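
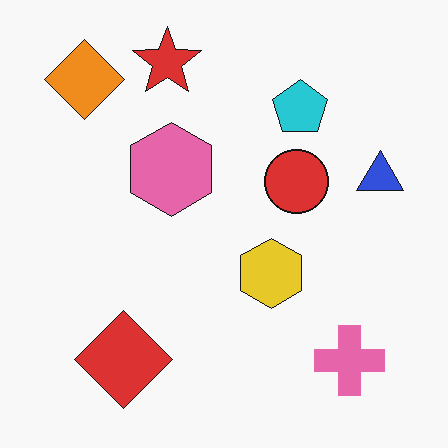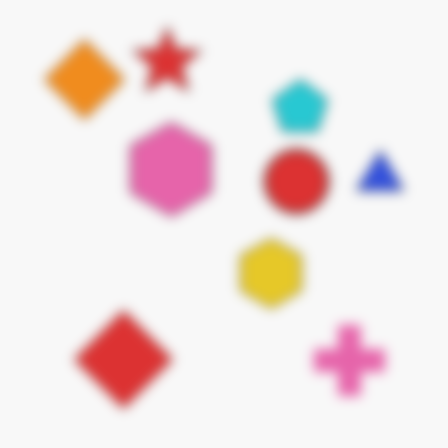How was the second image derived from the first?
Heavily blurred.

Shape edges and outlines are uniformly softened across the whole image.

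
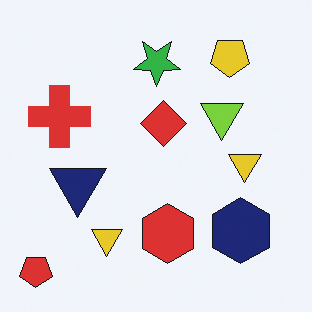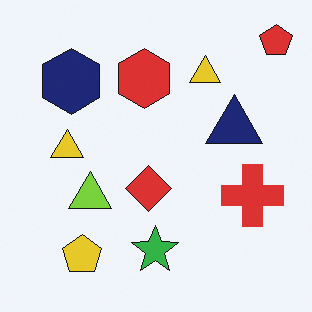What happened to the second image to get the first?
This is the original image rotated 180°.

The red pentagon sits in the top-right of the second image and the bottom-left of the first — consistent with a whole-image 180° rotation.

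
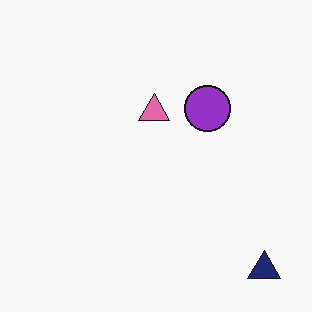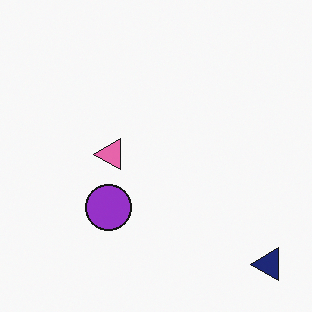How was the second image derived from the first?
The image was transposed (reflected across the top-left ↔ bottom-right diagonal).

Shapes have swapped their row and column positions — what was in the top-right is now in the bottom-left — a diagonal reflection.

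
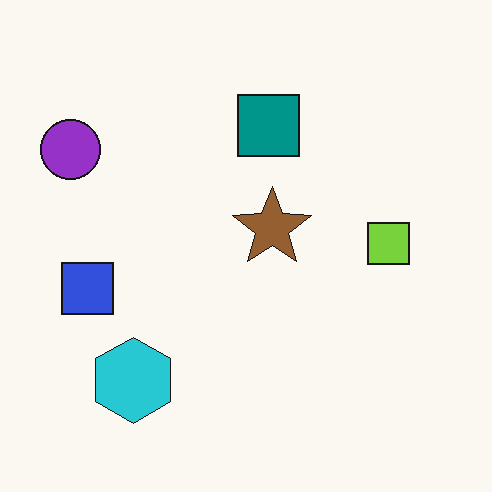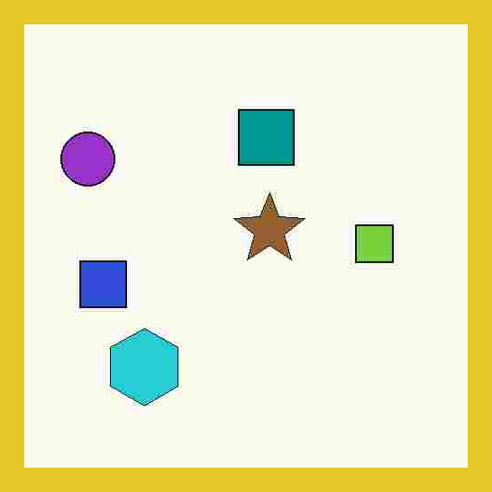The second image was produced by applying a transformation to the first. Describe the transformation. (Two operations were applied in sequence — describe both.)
The second image is the first degraded with heavy JPEG compression, then framed with a yellow border.

Blocky 8×8 compression artifacts appear around shape edges and the flat background shows ringing — characteristic JPEG degradation. A solid yellow frame runs around the edge of the second image, with the content slightly shrunk inside it.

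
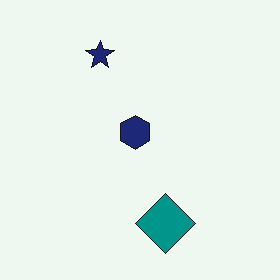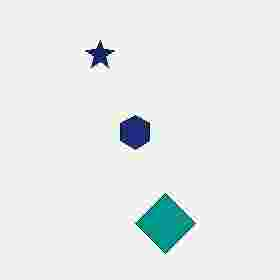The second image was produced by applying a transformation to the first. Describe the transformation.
The second image is the first heavily JPEG-compressed with obvious blocking artifacts.

Blocky 8×8 compression artifacts appear around shape edges and the flat background shows ringing — characteristic JPEG degradation.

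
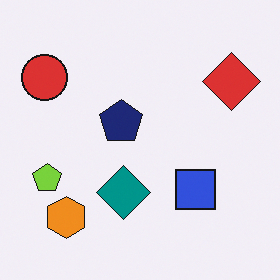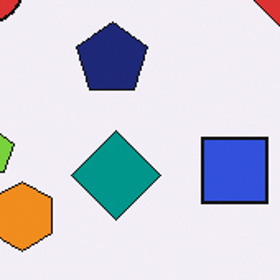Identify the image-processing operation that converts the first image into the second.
It was cropped to a noticeably smaller region and rescaled.

The visible shapes are larger and the field of view is narrower; shapes near the original edges may be partly or wholly outside the frame — a crop-and-rescale.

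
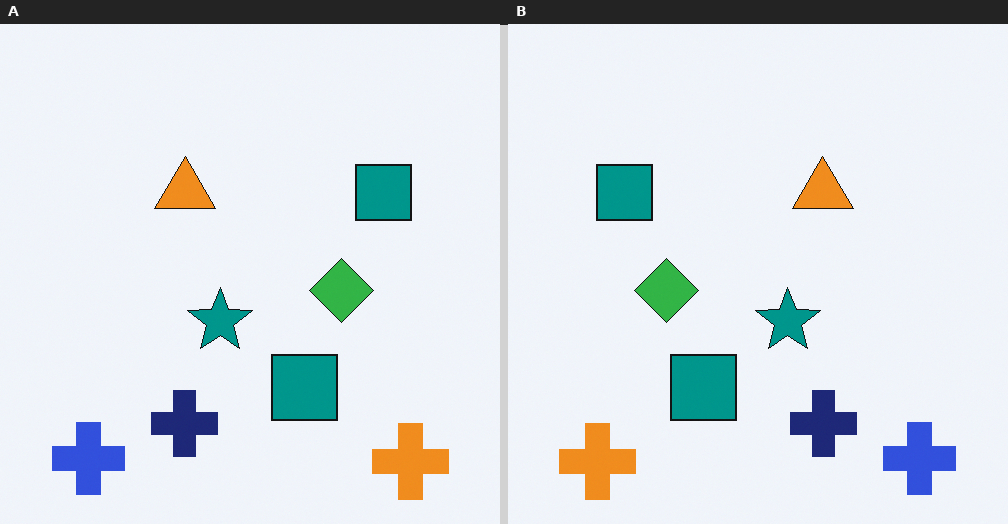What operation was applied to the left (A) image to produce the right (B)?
Flipped horizontally (left ↔ right).

The blue cross is in the bottom-left of the left (A) image and the bottom-right of the right (B) — shapes on opposite sides of the vertical midline have swapped in a mirror flip.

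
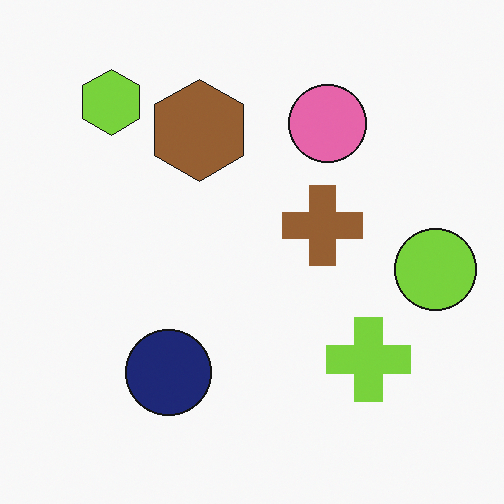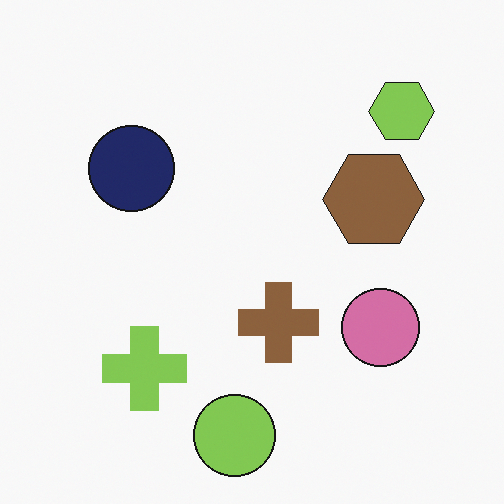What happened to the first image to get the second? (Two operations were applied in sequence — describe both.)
The second image is the first slightly desaturated, then rotated 90° clockwise.

All colors are more muted and greyish — a global saturation change. The lime hexagon sits in the top-left of the first image and the top-right of the second — consistent with a whole-image 90° clockwise rotation.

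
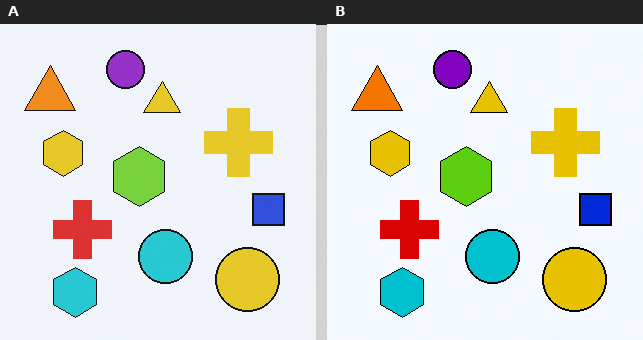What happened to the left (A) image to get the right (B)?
The right (B) image is the left (A) given slightly increased contrast.

Tones are pushed away from mid-grey across the whole image — a global contrast change.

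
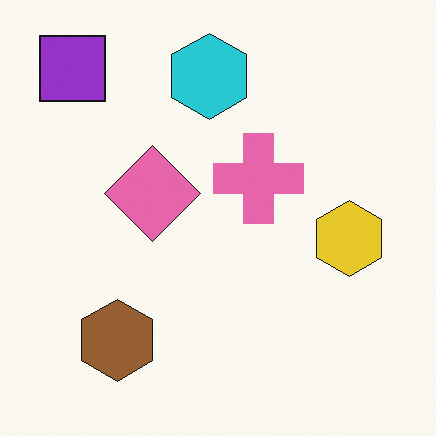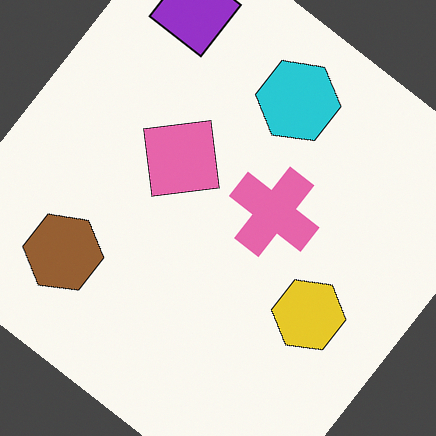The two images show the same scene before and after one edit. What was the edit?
The second image is the first rotated clockwise by a large amount — several tens of degrees.

Every shape is tilted by the same angle and the image corners show triangular fill wedges — a whole-image rotation by a non-right angle.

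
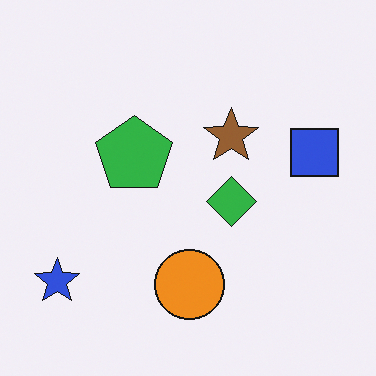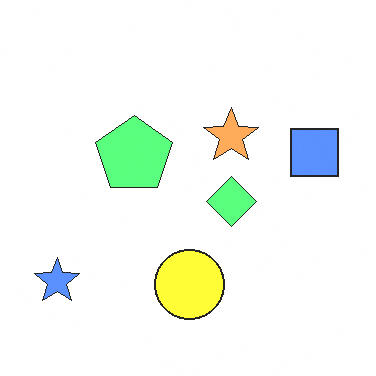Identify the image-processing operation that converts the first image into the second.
This is the original image noticeably brightened.

Every pixel — background and shapes alike — is uniformly brightened.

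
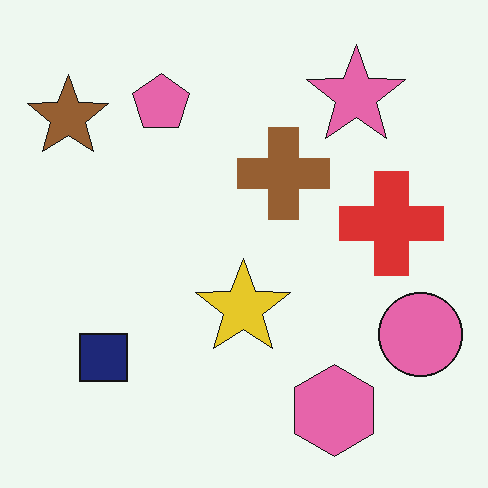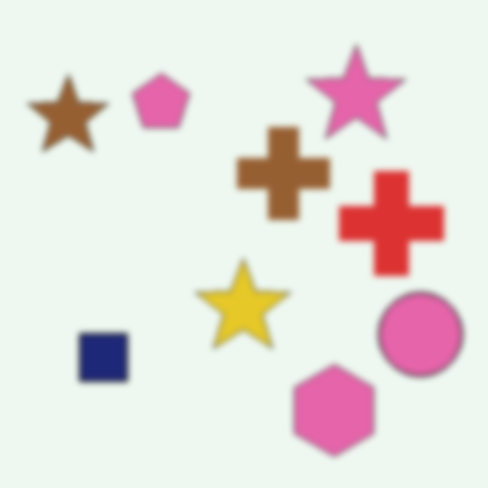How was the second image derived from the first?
Moderately blurred.

Shape edges and outlines are uniformly softened across the whole image.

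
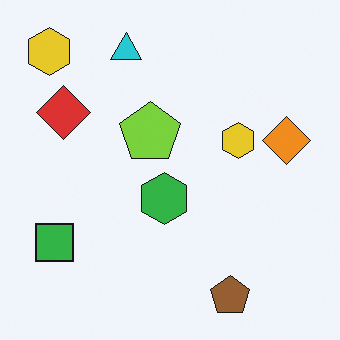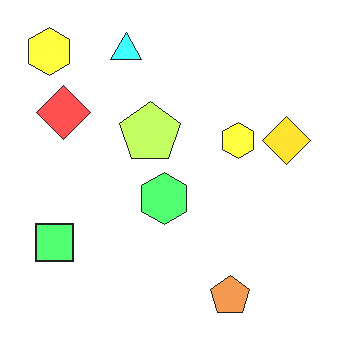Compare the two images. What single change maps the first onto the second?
Noticeably brightened.

Every pixel — background and shapes alike — is uniformly brightened.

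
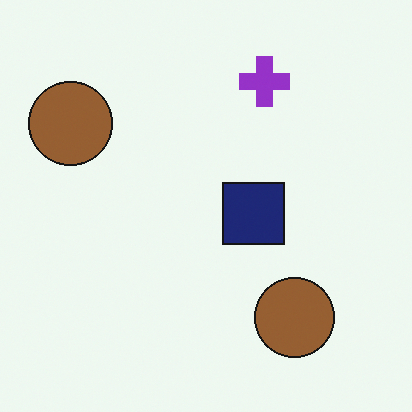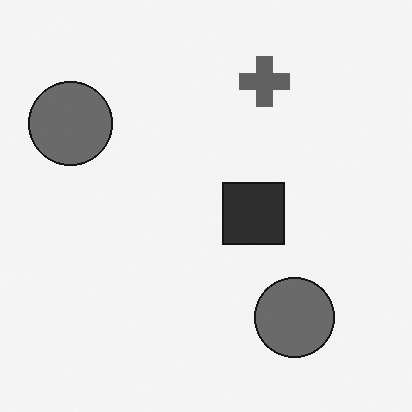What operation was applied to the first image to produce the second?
It was converted to grayscale.

All color is removed — every shape is now a shade of grey.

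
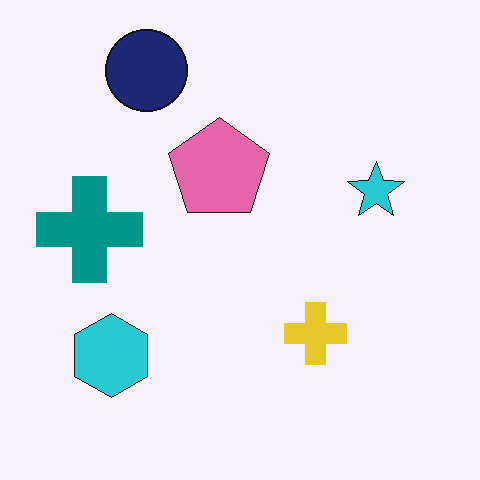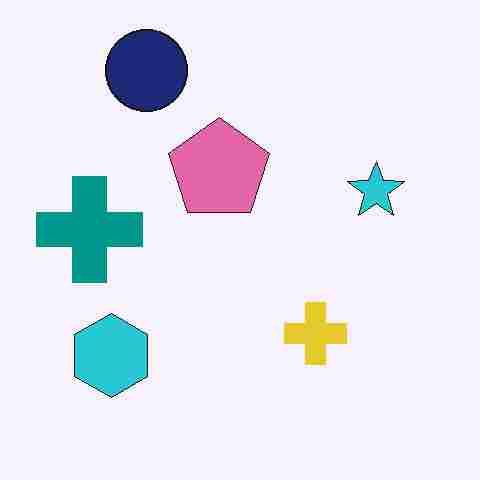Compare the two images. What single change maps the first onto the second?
Heavily JPEG-compressed with obvious blocking artifacts.

Blocky 8×8 compression artifacts appear around shape edges and the flat background shows ringing — characteristic JPEG degradation.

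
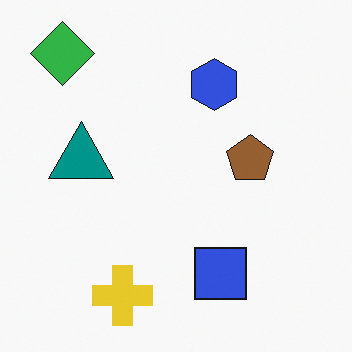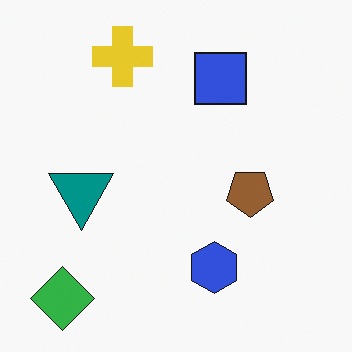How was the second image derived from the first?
The transformation is: flipped vertically (top ↔ bottom).

The green diamond is in the top-left of the first image and the bottom-left of the second — shapes on opposite sides of the horizontal midline have swapped in a mirror flip.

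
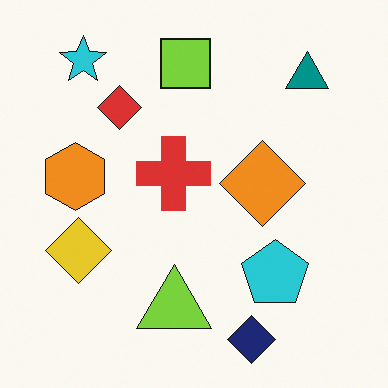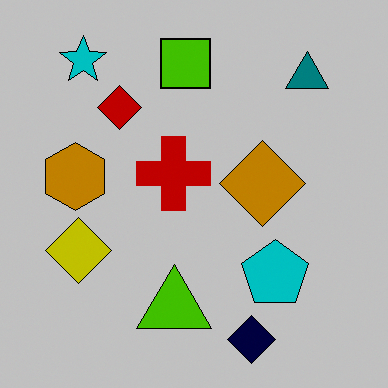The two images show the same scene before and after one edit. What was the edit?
Heavily posterized to just a handful of flat colors.

Each flat color has snapped to a coarser quantized level — most visibly, the near-white background has dropped to a flat grey.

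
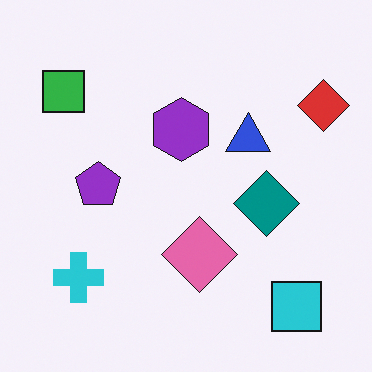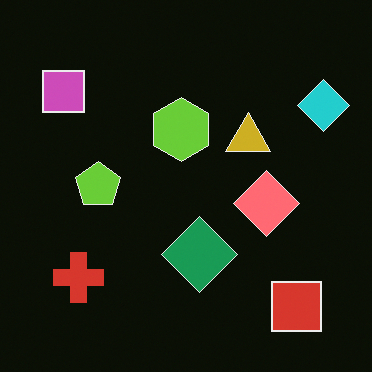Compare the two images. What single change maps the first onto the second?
The image was color-inverted (negative).

The light background has become dark and every shape's color is its complement — a photographic negative.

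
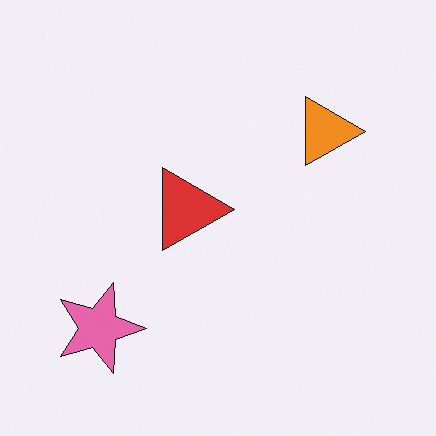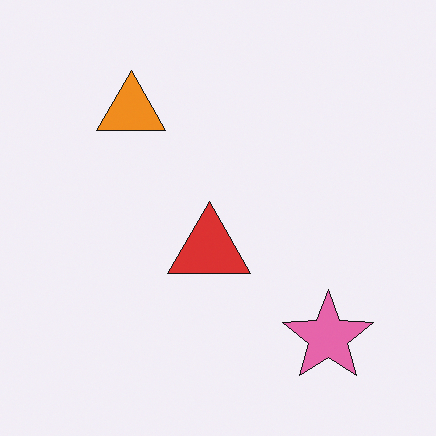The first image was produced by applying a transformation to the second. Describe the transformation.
This is the original image rotated 90° clockwise.

The pink star sits in the bottom-right of the second image and the bottom-left of the first — consistent with a whole-image 90° clockwise rotation.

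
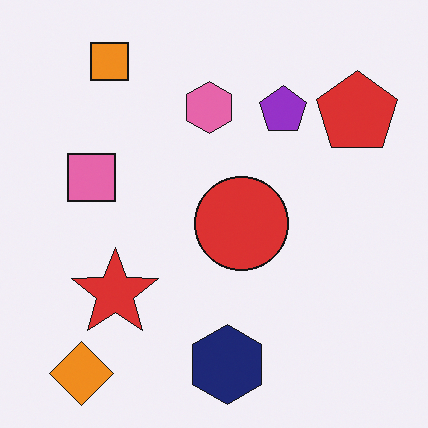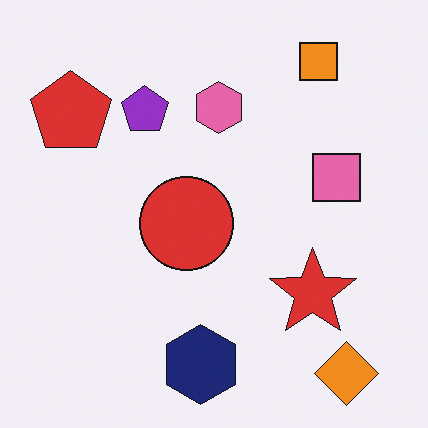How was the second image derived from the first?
The transformation is: flipped horizontally (left ↔ right).

The red pentagon is in the top-right of the first image and the top-left of the second — shapes on opposite sides of the vertical midline have swapped in a mirror flip.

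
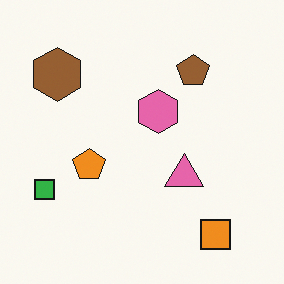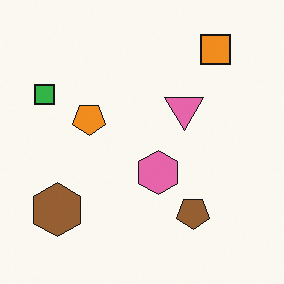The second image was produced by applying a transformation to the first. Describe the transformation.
The transformation is: flipped vertically (top ↔ bottom).

The orange square is in the bottom-right of the first image and the top-right of the second — shapes on opposite sides of the horizontal midline have swapped in a mirror flip.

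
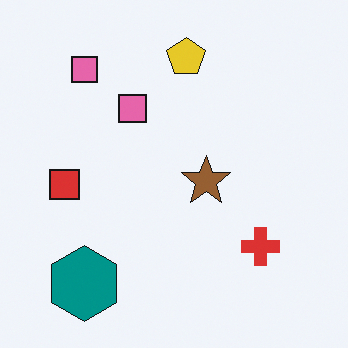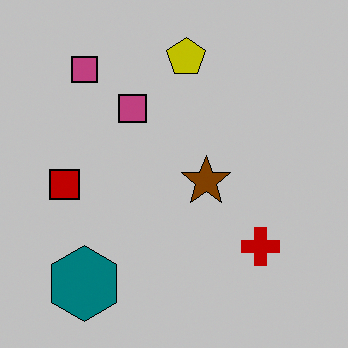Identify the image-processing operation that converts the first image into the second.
This is the original image heavily posterized to just a handful of flat colors.

Each flat color has snapped to a coarser quantized level — most visibly, the near-white background has dropped to a flat grey.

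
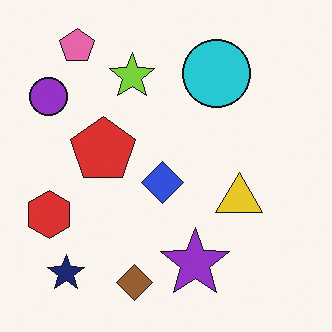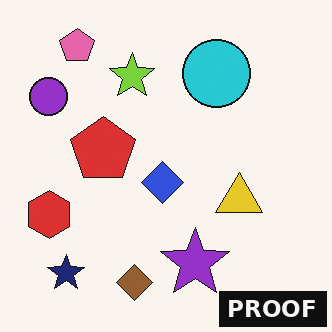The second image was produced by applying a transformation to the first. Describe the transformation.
The transformation is: watermarked with the text "PROOF" in the lower-right corner.

A dark label reading "PROOF" appears in the lower-right corner.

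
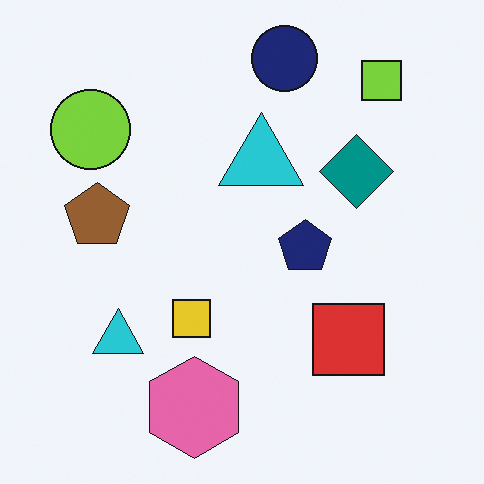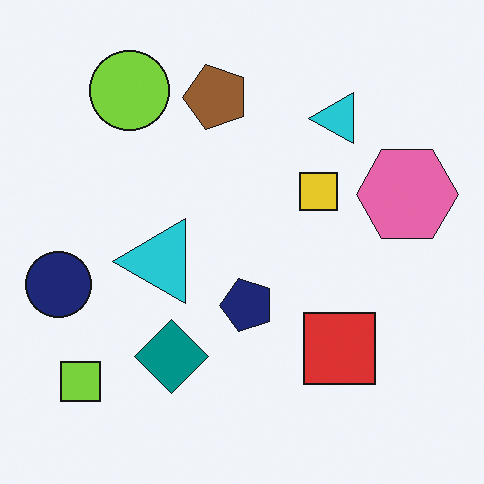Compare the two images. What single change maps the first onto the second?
Transposed (reflected across the top-left ↔ bottom-right diagonal).

Shapes have swapped their row and column positions — what was in the top-right is now in the bottom-left — a diagonal reflection.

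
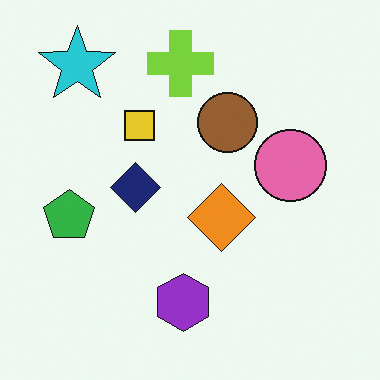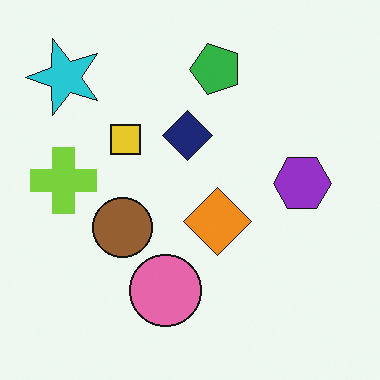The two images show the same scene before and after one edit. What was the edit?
Transposed (reflected across the top-left ↔ bottom-right diagonal).

Shapes have swapped their row and column positions — what was in the top-right is now in the bottom-left — a diagonal reflection.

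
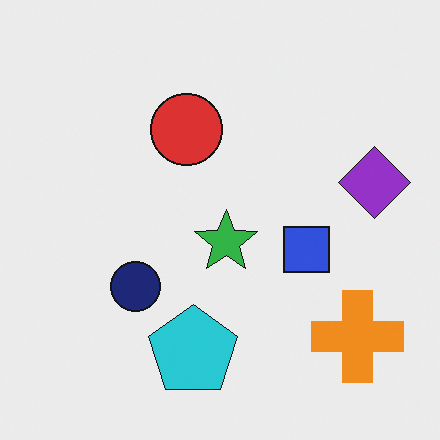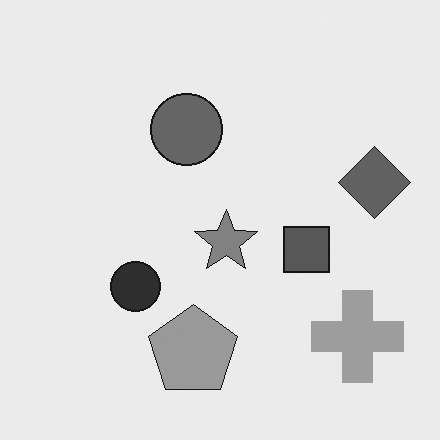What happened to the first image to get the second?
The second image is the first converted to grayscale.

All color is removed — every shape is now a shade of grey.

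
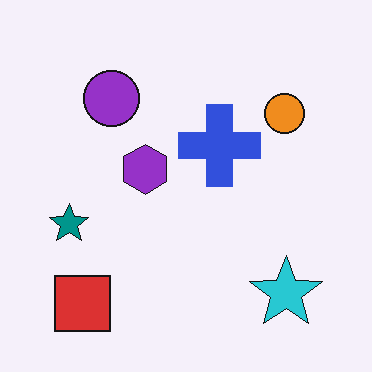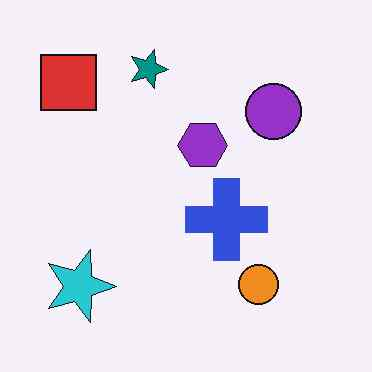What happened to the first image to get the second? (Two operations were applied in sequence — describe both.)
Rotated 90° clockwise, then given moderate JPEG compression.

The red square sits in the bottom-left of the first image and the top-left of the second — consistent with a whole-image 90° clockwise rotation. Blocky 8×8 compression artifacts appear around shape edges and the flat background shows ringing — characteristic JPEG degradation.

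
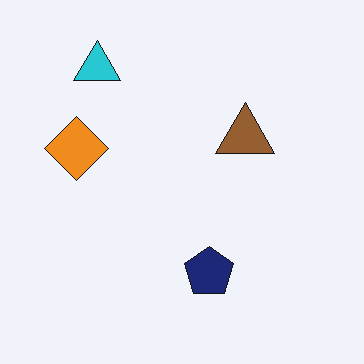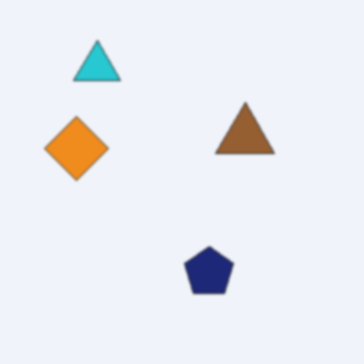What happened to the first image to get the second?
It was lightly blurred.

Shape edges and outlines are uniformly softened across the whole image.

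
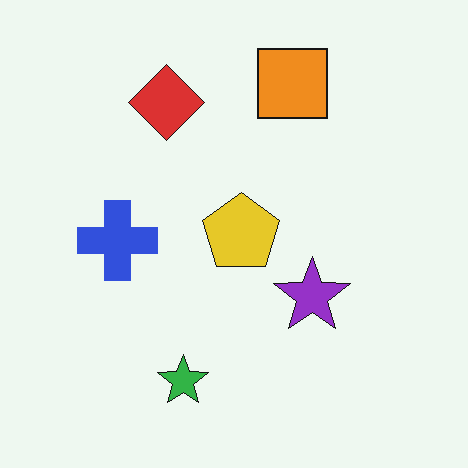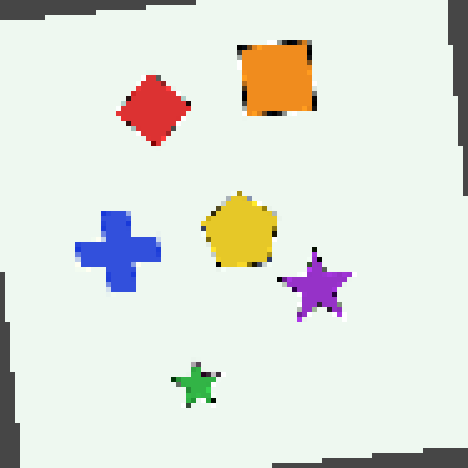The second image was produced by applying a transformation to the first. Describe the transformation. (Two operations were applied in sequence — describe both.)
The second image is the first rotated counter-clockwise by a slight angle, then lightly pixelated (a mild mosaic effect).

Every shape is tilted by the same angle and the image corners show triangular fill wedges — a whole-image rotation by a non-right angle. Shapes are reduced to large square blocks; fine edges and outlines are lost — a downscale-then-upscale (mosaic) effect.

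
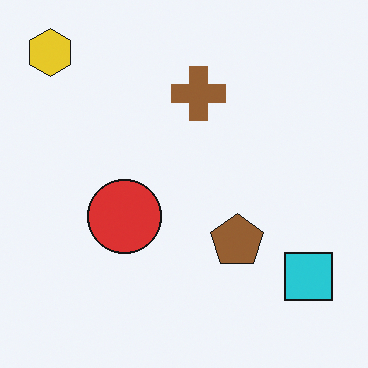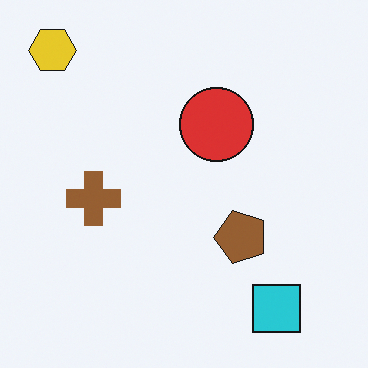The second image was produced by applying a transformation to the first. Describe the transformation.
Transposed (reflected across the top-left ↔ bottom-right diagonal).

Shapes have swapped their row and column positions — what was in the top-right is now in the bottom-left — a diagonal reflection.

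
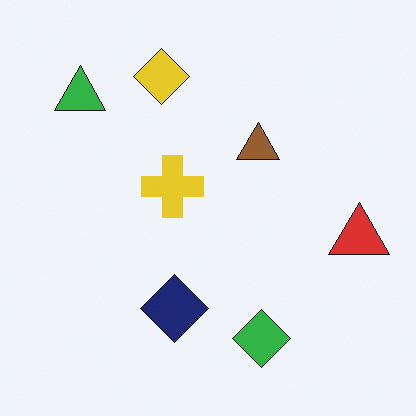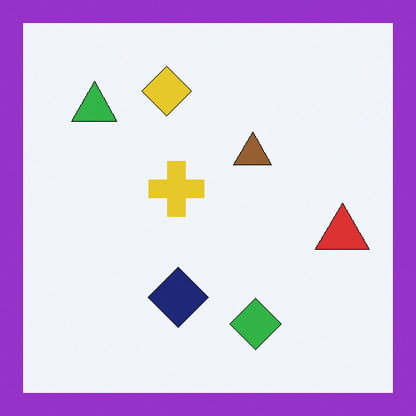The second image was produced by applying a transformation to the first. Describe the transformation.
The second image is the first framed with a purple border.

A solid purple frame runs around the edge of the second image, with the content slightly shrunk inside it.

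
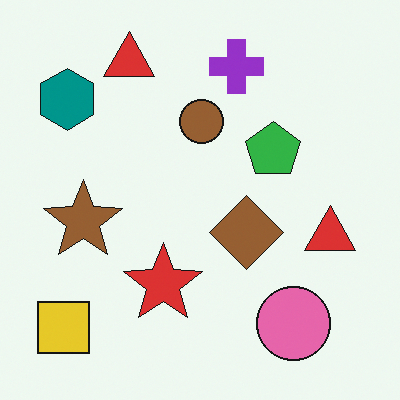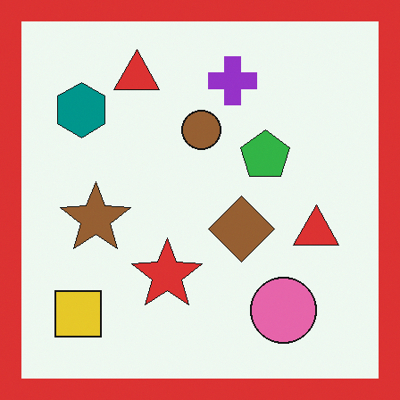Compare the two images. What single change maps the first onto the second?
The transformation is: framed with a red border.

A solid red frame runs around the edge of the second image, with the content slightly shrunk inside it.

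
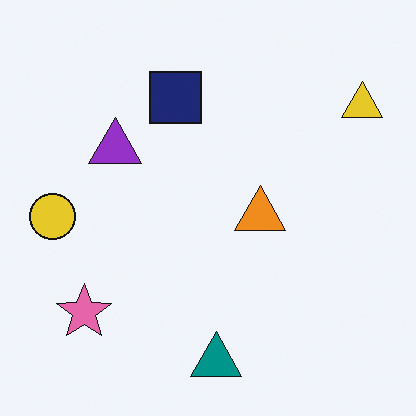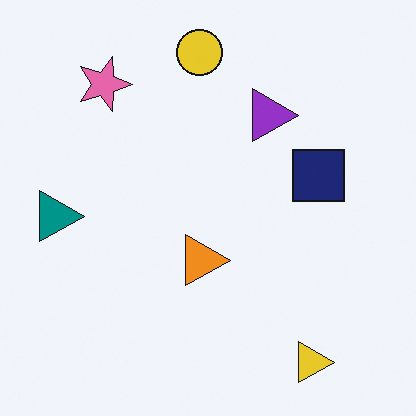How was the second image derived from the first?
It was rotated 90° clockwise.

The yellow triangle sits in the top-right of the first image and the bottom-right of the second — consistent with a whole-image 90° clockwise rotation.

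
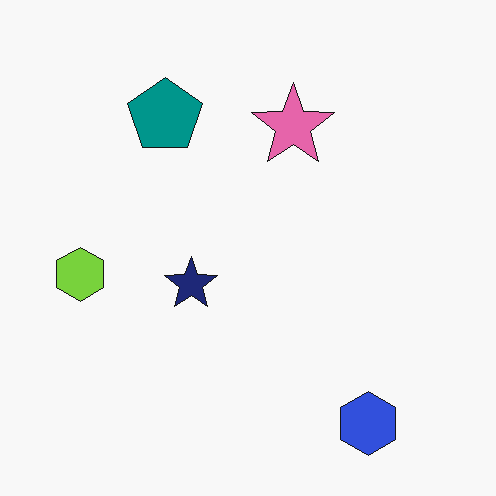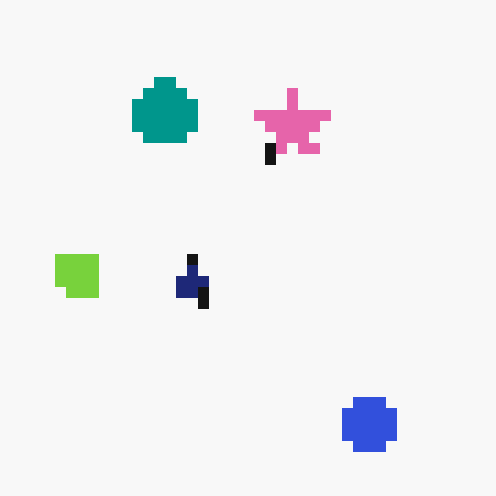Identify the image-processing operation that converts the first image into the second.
It was coarsely pixelated.

Shapes are reduced to large square blocks; fine edges and outlines are lost — a downscale-then-upscale (mosaic) effect.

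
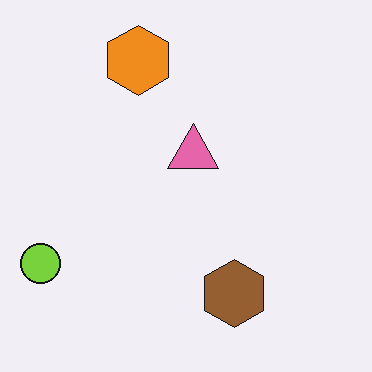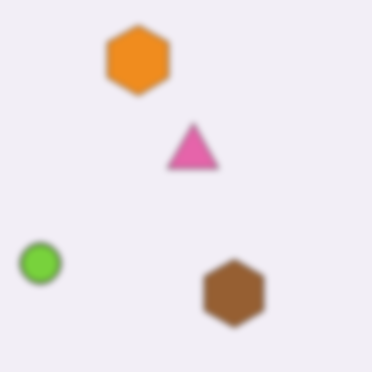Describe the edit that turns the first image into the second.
The image was moderately blurred.

Shape edges and outlines are uniformly softened across the whole image.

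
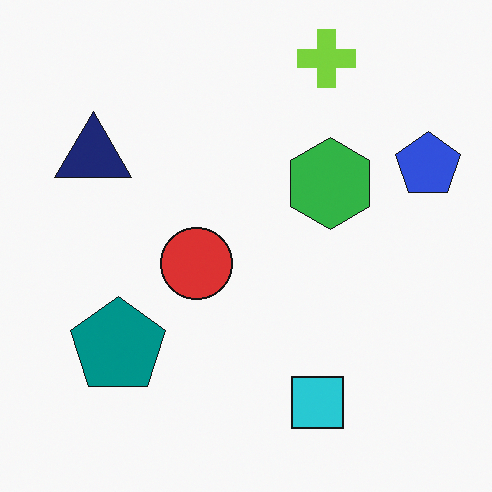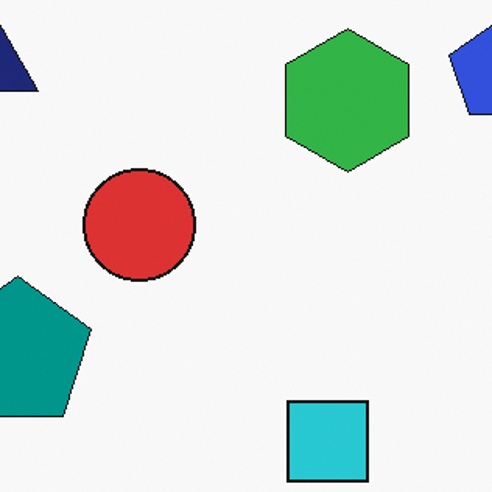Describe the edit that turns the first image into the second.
It was cropped to a modestly smaller region and rescaled.

The visible shapes are larger and the field of view is narrower; shapes near the original edges may be partly or wholly outside the frame — a crop-and-rescale.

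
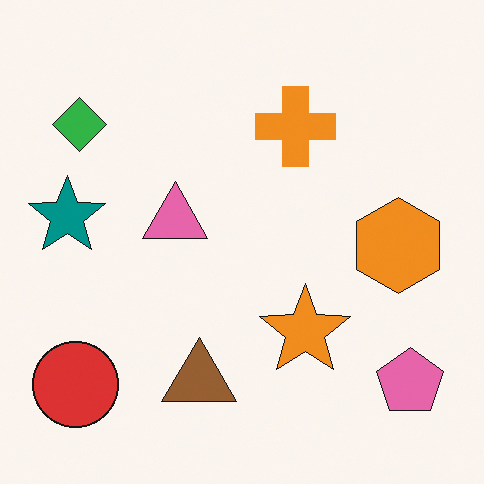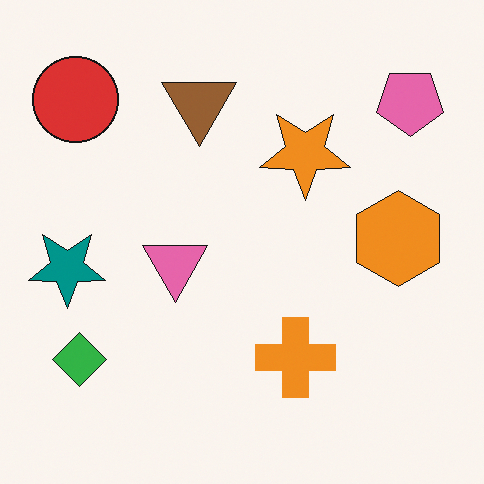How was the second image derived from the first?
It was flipped vertically (top ↔ bottom).

The red circle is in the bottom-left of the first image and the top-left of the second — shapes on opposite sides of the horizontal midline have swapped in a mirror flip.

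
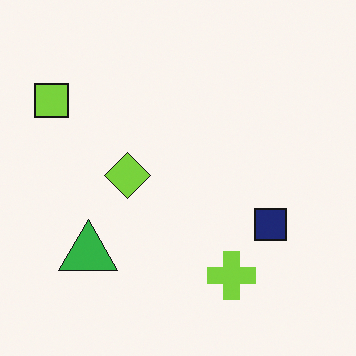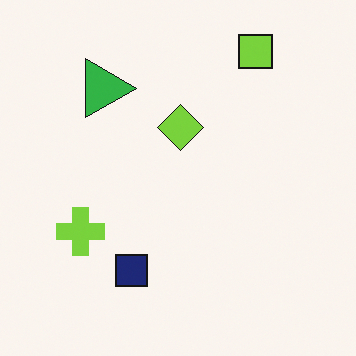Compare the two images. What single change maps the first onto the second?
It was rotated 90° clockwise.

The lime square sits in the top-left of the first image and the top-right of the second — consistent with a whole-image 90° clockwise rotation.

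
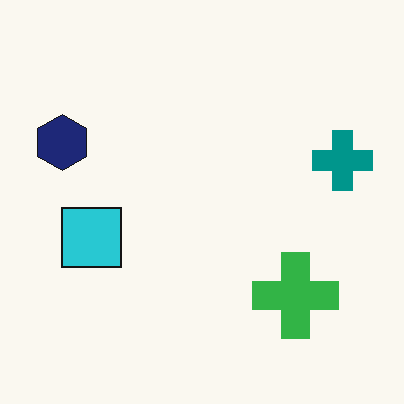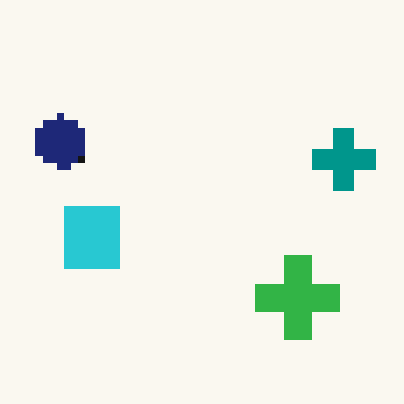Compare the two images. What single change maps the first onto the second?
Pixelated into visible square blocks.

Shapes are reduced to large square blocks; fine edges and outlines are lost — a downscale-then-upscale (mosaic) effect.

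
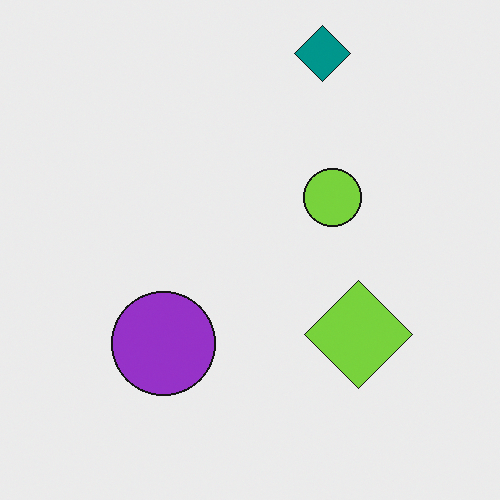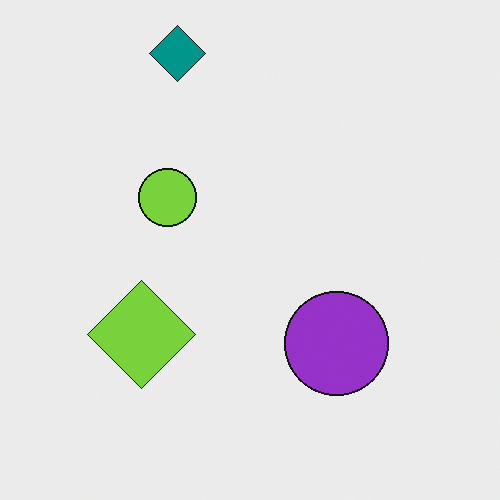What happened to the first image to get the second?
The transformation is: flipped horizontally (left ↔ right).

The lime diamond is in the bottom-right of the first image and the bottom-left of the second — shapes on opposite sides of the vertical midline have swapped in a mirror flip.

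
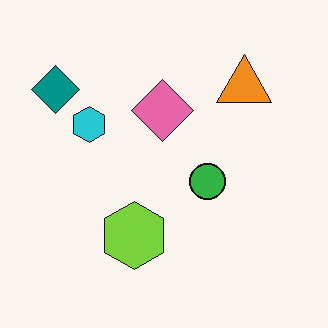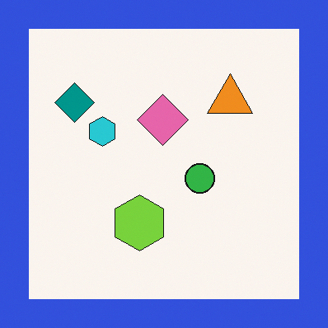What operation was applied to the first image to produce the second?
The second image is the first framed with a blue border.

A solid blue frame runs around the edge of the second image, with the content slightly shrunk inside it.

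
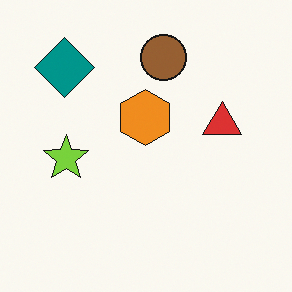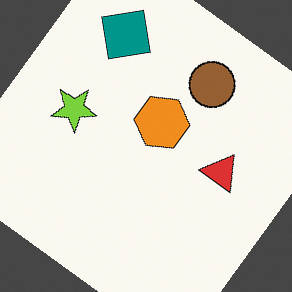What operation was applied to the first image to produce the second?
It was rotated clockwise by a large amount — several tens of degrees.

Every shape is tilted by the same angle and the image corners show triangular fill wedges — a whole-image rotation by a non-right angle.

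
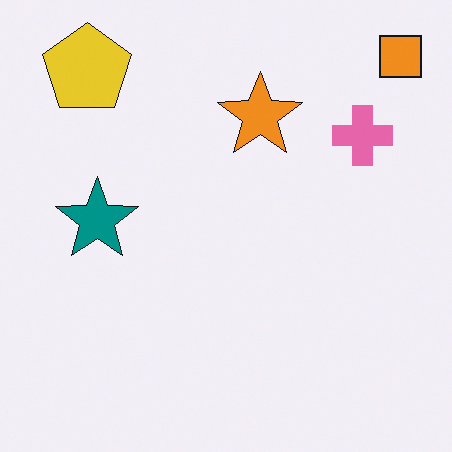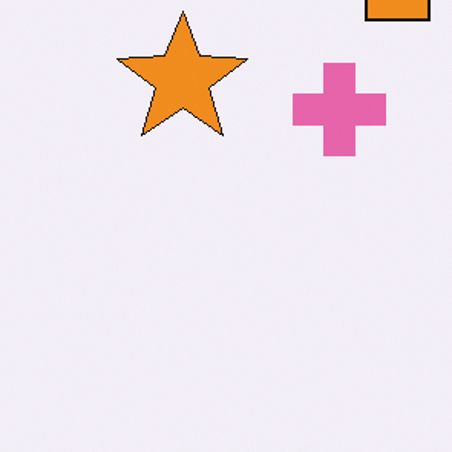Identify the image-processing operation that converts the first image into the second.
The second image is the first cropped slightly and scaled back up.

The visible shapes are larger and the field of view is narrower; shapes near the original edges may be partly or wholly outside the frame — a crop-and-rescale.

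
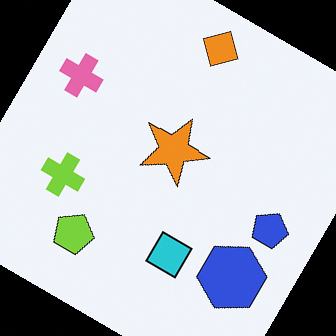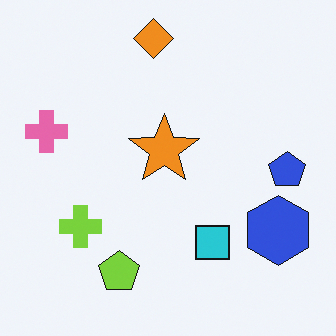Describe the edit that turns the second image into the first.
It was rotated clockwise by a large amount — several tens of degrees.

Every shape is tilted by the same angle and the image corners show triangular fill wedges — a whole-image rotation by a non-right angle.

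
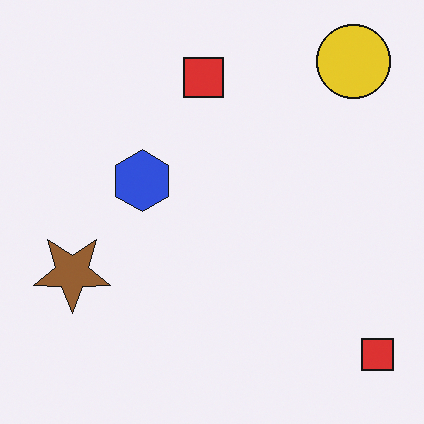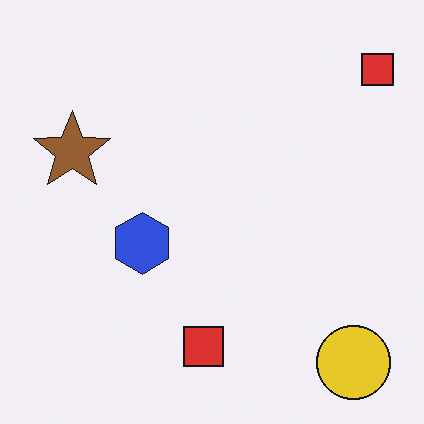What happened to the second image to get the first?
It was flipped vertically (top ↔ bottom).

The yellow circle is in the bottom-right of the second image and the top-right of the first — shapes on opposite sides of the horizontal midline have swapped in a mirror flip.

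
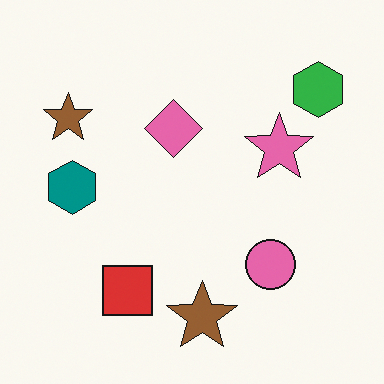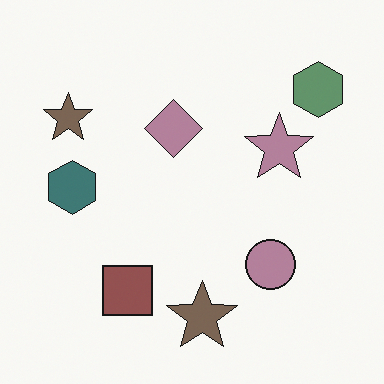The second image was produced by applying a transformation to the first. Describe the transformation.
The transformation is: made much more muted (saturation change).

All colors are more muted and greyish — a global saturation change.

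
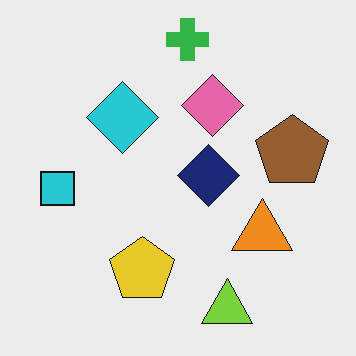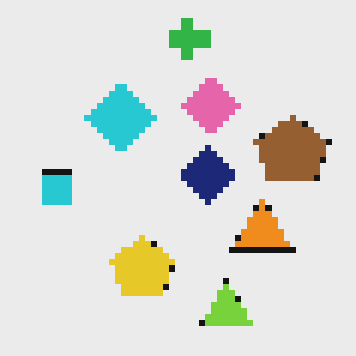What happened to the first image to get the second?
The second image is the first moderately pixelated.

Shapes are reduced to large square blocks; fine edges and outlines are lost — a downscale-then-upscale (mosaic) effect.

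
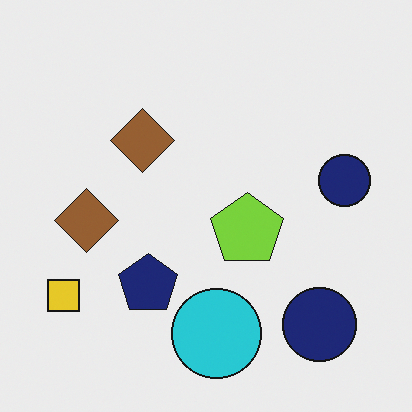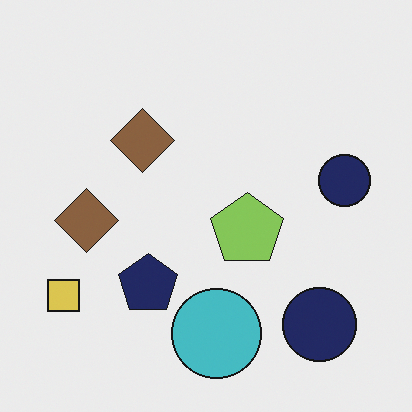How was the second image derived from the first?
The transformation is: slightly desaturated.

All colors are more muted and greyish — a global saturation change.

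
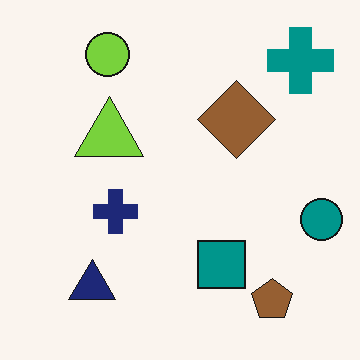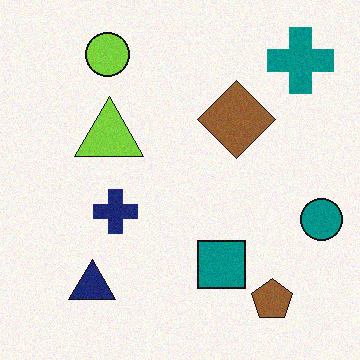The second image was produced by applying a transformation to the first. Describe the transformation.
Degraded with light additive noise.

Random speckle covers the whole image, including the flat background.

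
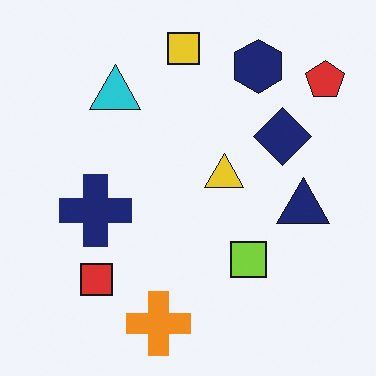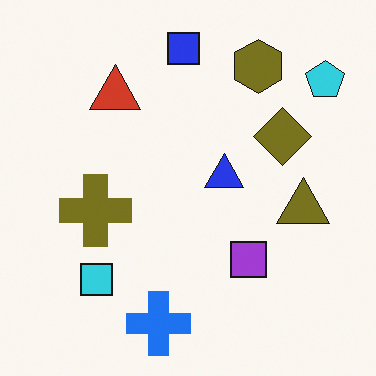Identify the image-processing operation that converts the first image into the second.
Hue-shifted by a large amount.

Every shape's color has rotated by the same amount around the hue wheel — a uniform hue shift.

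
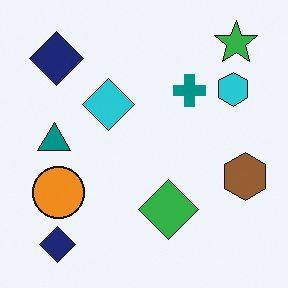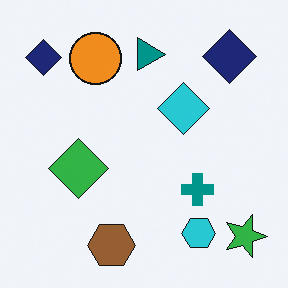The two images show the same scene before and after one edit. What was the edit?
It was rotated 90° clockwise.

The green star sits in the top-right of the first image and the bottom-right of the second — consistent with a whole-image 90° clockwise rotation.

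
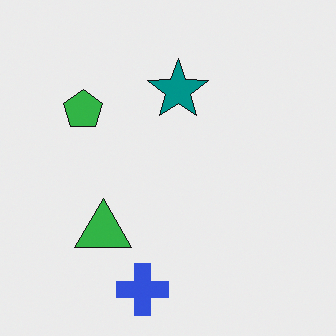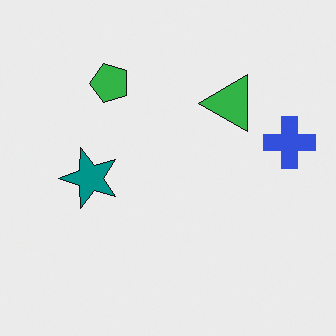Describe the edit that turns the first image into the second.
The second image is the first transposed (reflected across the top-left ↔ bottom-right diagonal).

Shapes have swapped their row and column positions — what was in the top-right is now in the bottom-left — a diagonal reflection.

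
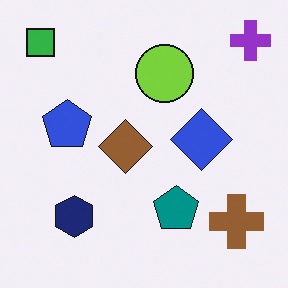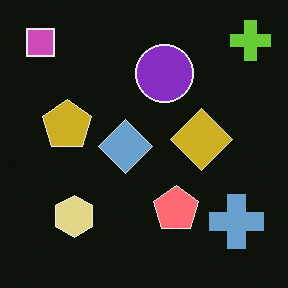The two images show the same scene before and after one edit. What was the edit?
The second image is the first color-inverted (negative).

The light background has become dark and every shape's color is its complement — a photographic negative.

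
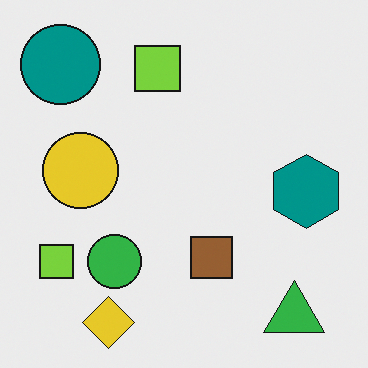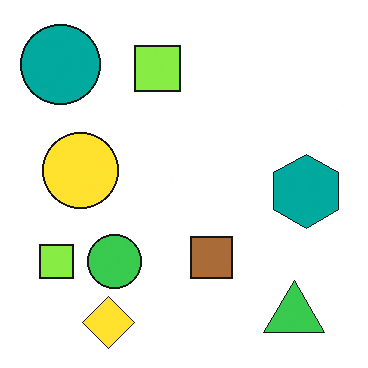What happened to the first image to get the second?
Brightened a little.

Every pixel — background and shapes alike — is uniformly brightened.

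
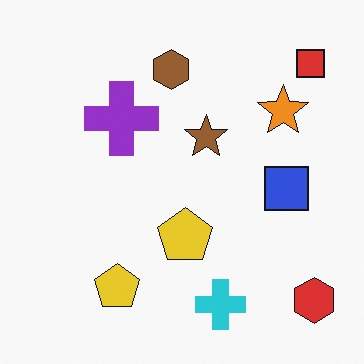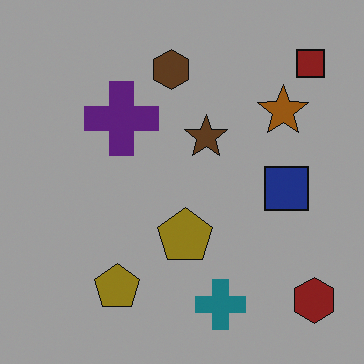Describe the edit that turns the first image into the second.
Darkened a lot.

Every pixel — background and shapes alike — is uniformly darkened.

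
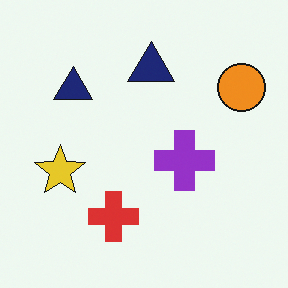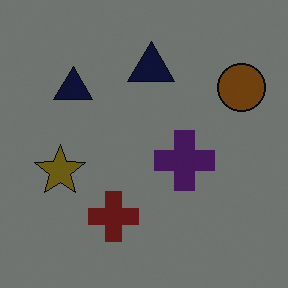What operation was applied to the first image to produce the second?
The second image is the first substantially darkened.

Every pixel — background and shapes alike — is uniformly darkened.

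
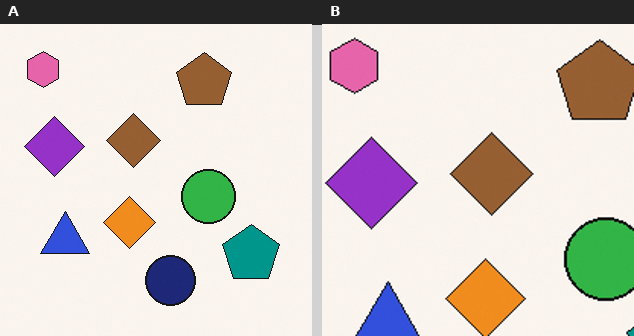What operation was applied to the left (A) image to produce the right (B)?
It was cropped slightly and scaled back up.

The visible shapes are larger and the field of view is narrower; shapes near the original edges may be partly or wholly outside the frame — a crop-and-rescale.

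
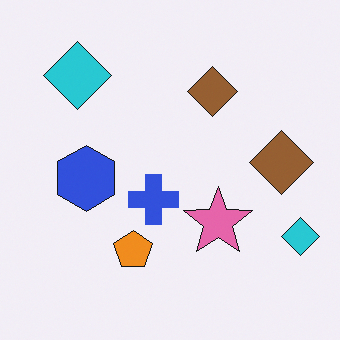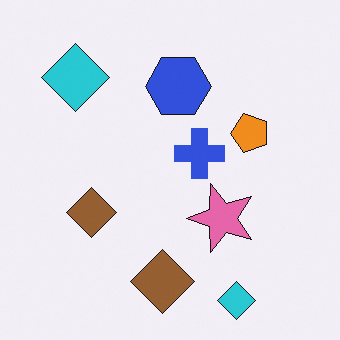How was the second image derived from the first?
The transformation is: transposed (reflected across the top-left ↔ bottom-right diagonal).

Shapes have swapped their row and column positions — what was in the top-right is now in the bottom-left — a diagonal reflection.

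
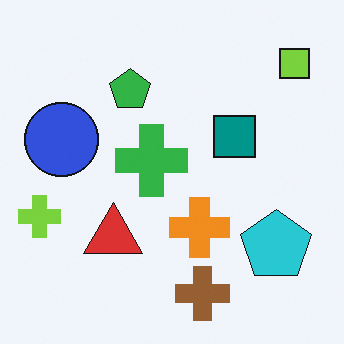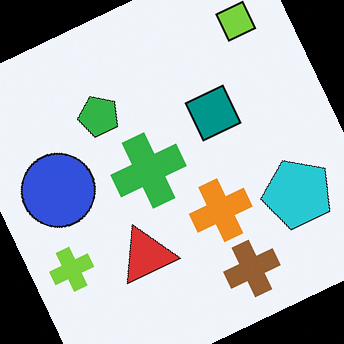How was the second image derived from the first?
The transformation is: rotated counter-clockwise by a clearly visible amount.

Every shape is tilted by the same angle and the image corners show triangular fill wedges — a whole-image rotation by a non-right angle.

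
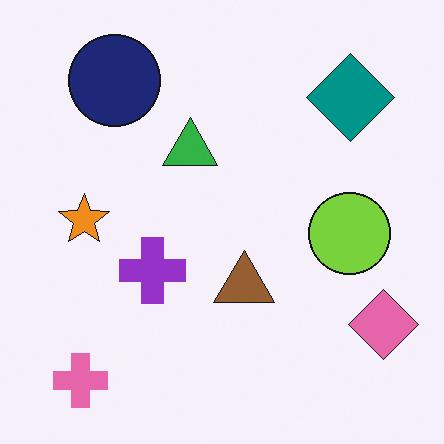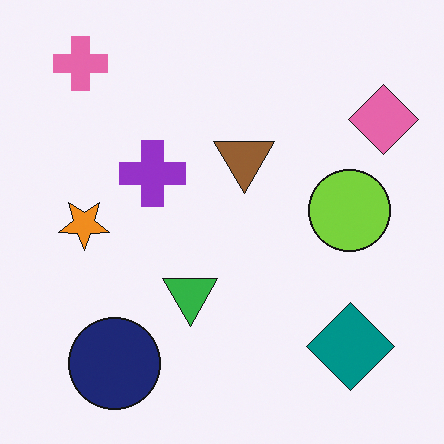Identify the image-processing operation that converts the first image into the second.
The second image is the first flipped vertically (top ↔ bottom).

The pink cross is in the bottom-left of the first image and the top-left of the second — shapes on opposite sides of the horizontal midline have swapped in a mirror flip.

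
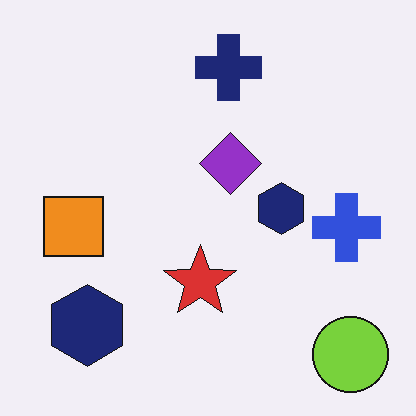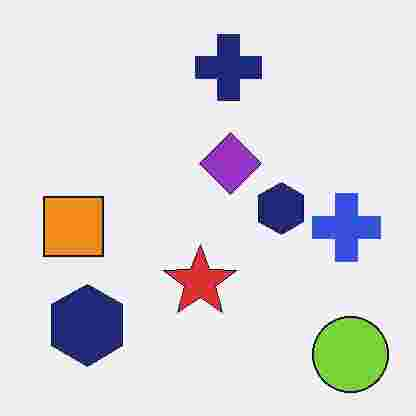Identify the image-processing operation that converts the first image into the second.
The transformation is: degraded with heavy JPEG compression.

Blocky 8×8 compression artifacts appear around shape edges and the flat background shows ringing — characteristic JPEG degradation.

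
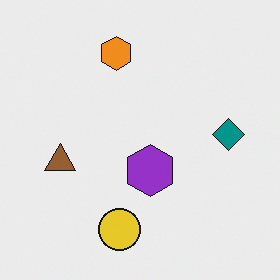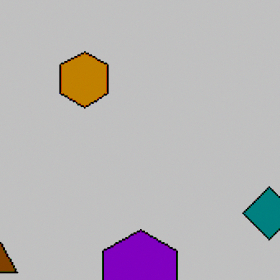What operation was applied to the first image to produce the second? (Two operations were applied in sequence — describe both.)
Cropped tightly and scaled back up, then aggressively posterized.

The visible shapes are larger and the field of view is narrower; shapes near the original edges may be partly or wholly outside the frame — a crop-and-rescale. Each flat color has snapped to a coarser quantized level — most visibly, the near-white background has dropped to a flat grey.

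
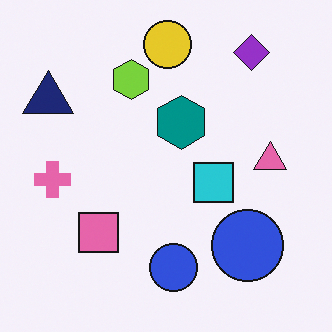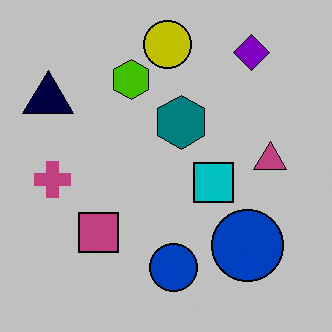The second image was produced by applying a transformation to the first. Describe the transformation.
The transformation is: heavily posterized to just a handful of flat colors.

Each flat color has snapped to a coarser quantized level — most visibly, the near-white background has dropped to a flat grey.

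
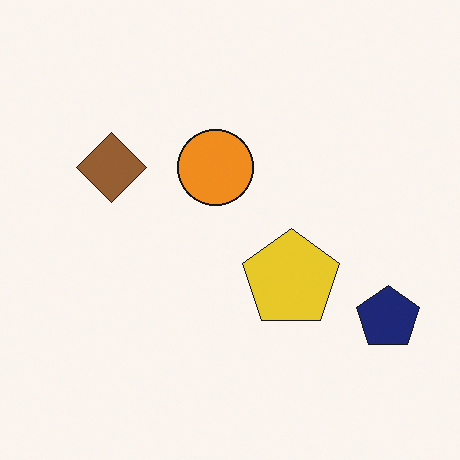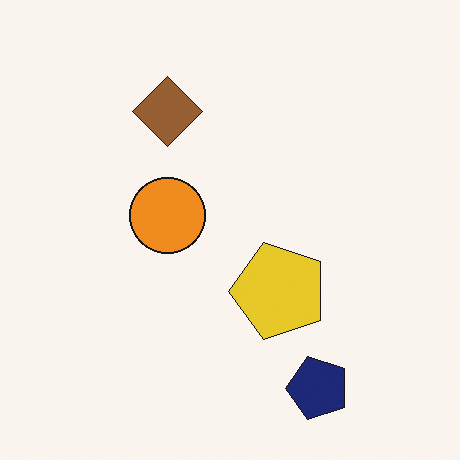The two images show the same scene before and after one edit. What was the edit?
Transposed (reflected across the top-left ↔ bottom-right diagonal).

Shapes have swapped their row and column positions — what was in the top-right is now in the bottom-left — a diagonal reflection.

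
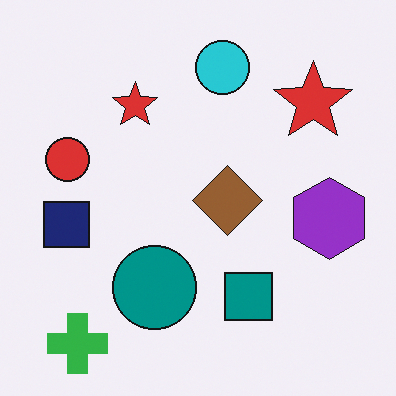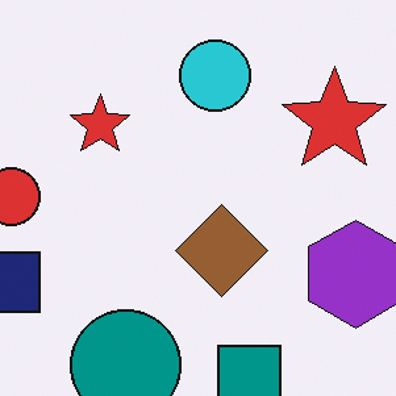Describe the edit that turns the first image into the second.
This is the original image cropped slightly and scaled back up.

The visible shapes are larger and the field of view is narrower; shapes near the original edges may be partly or wholly outside the frame — a crop-and-rescale.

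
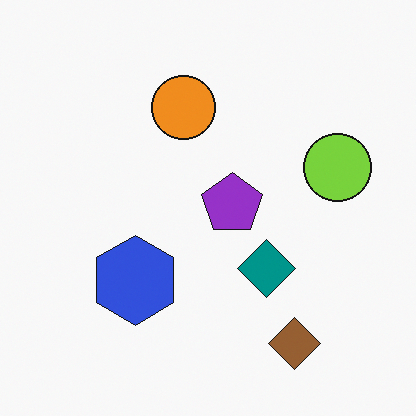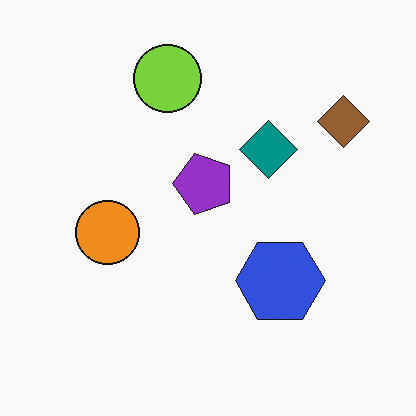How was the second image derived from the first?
It was rotated 90° counter-clockwise.

The brown diamond sits in the bottom-right of the first image and the top-right of the second — consistent with a whole-image 90° counter-clockwise rotation.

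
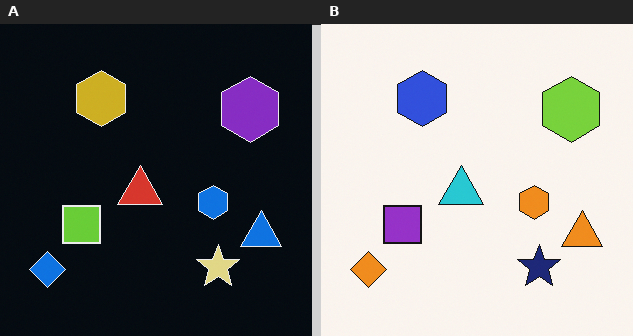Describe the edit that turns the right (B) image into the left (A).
This is the original image color-inverted (negative).

The light background has become dark and every shape's color is its complement — a photographic negative.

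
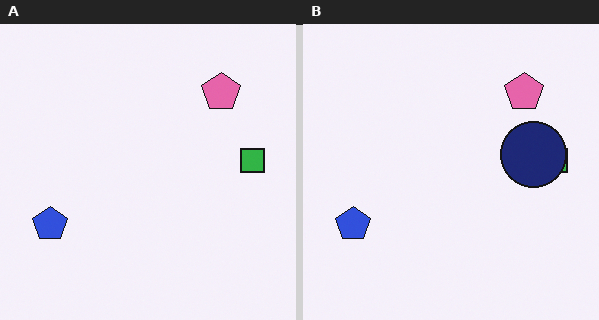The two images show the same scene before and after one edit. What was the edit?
Overlaid with an additional navy circle.

A navy circle appears in the right (B) image that is absent from the left (A).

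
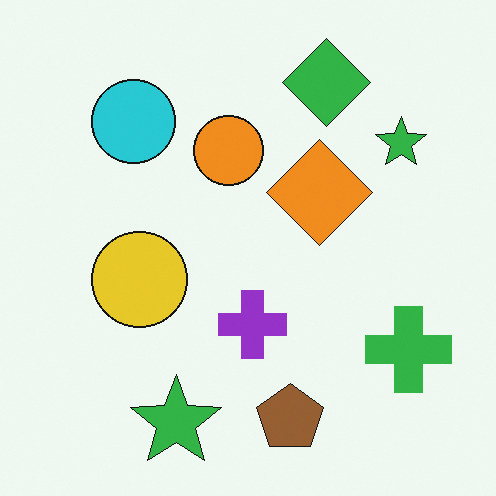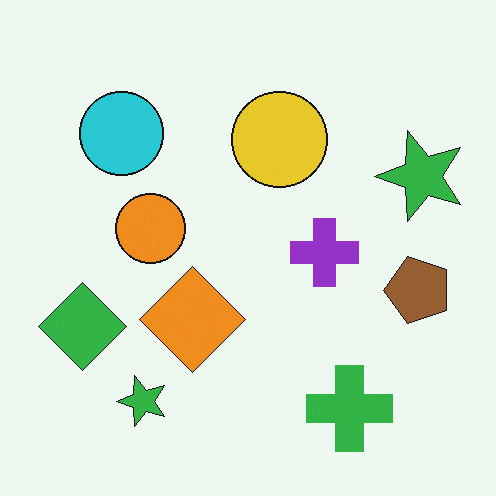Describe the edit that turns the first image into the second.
The second image is the first transposed (reflected across the top-left ↔ bottom-right diagonal).

Shapes have swapped their row and column positions — what was in the top-right is now in the bottom-left — a diagonal reflection.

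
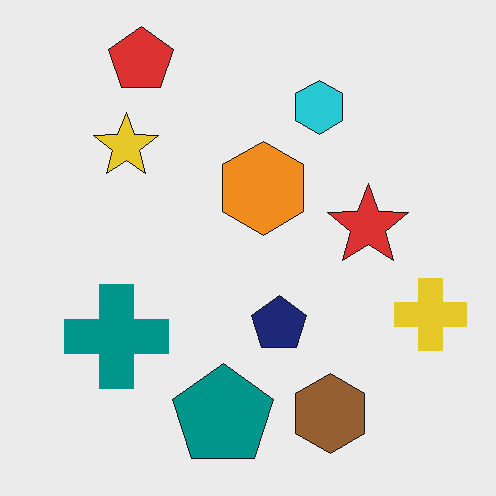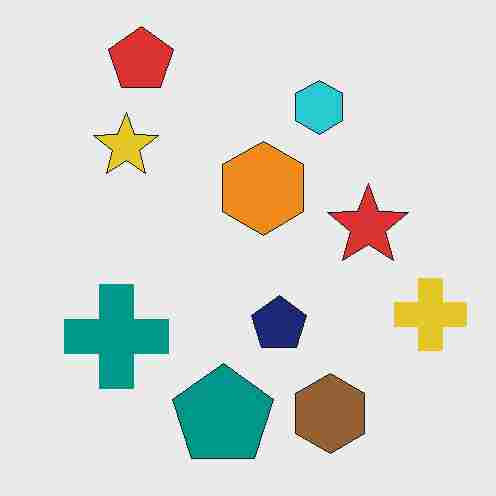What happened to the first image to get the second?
It was heavily JPEG-compressed with obvious blocking artifacts.

Blocky 8×8 compression artifacts appear around shape edges and the flat background shows ringing — characteristic JPEG degradation.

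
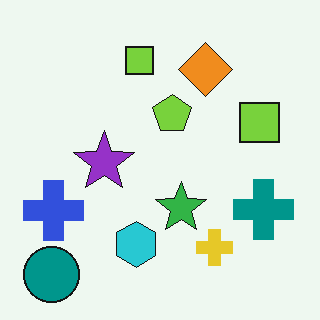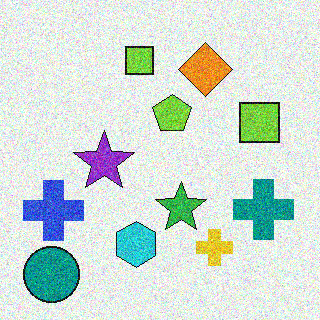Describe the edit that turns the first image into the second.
Degraded with strong gaussian noise.

Random speckle covers the whole image, including the flat background.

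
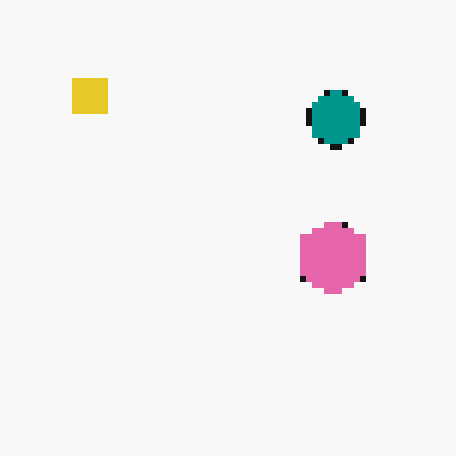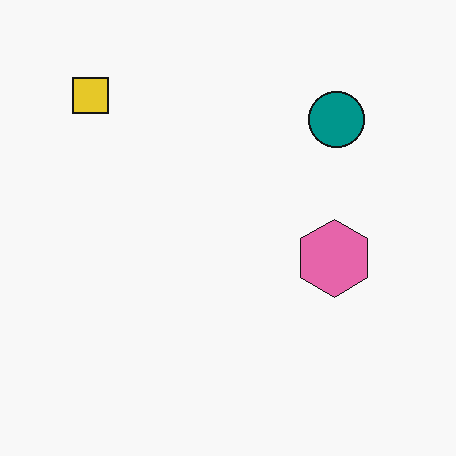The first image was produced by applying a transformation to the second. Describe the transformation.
Pixelated into visible square blocks.

Shapes are reduced to large square blocks; fine edges and outlines are lost — a downscale-then-upscale (mosaic) effect.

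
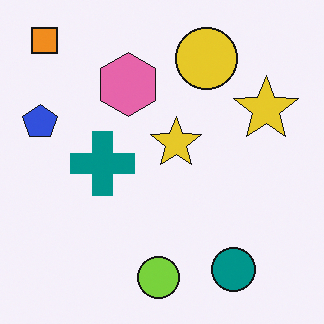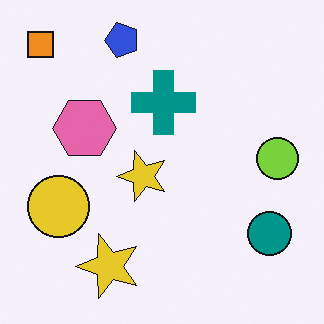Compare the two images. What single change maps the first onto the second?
This is the original image transposed (reflected across the top-left ↔ bottom-right diagonal).

Shapes have swapped their row and column positions — what was in the top-right is now in the bottom-left — a diagonal reflection.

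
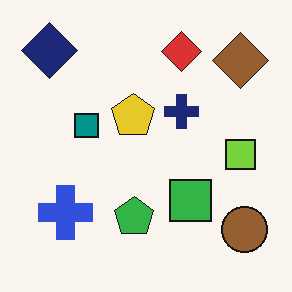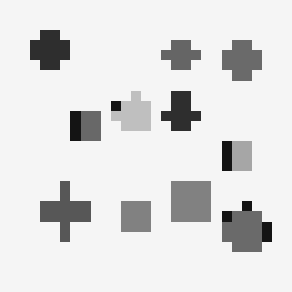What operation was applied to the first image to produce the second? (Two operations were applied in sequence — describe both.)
This is the original image heavily pixelated into large blocks, then converted to grayscale.

Shapes are reduced to large square blocks; fine edges and outlines are lost — a downscale-then-upscale (mosaic) effect. All color is removed — every shape is now a shade of grey.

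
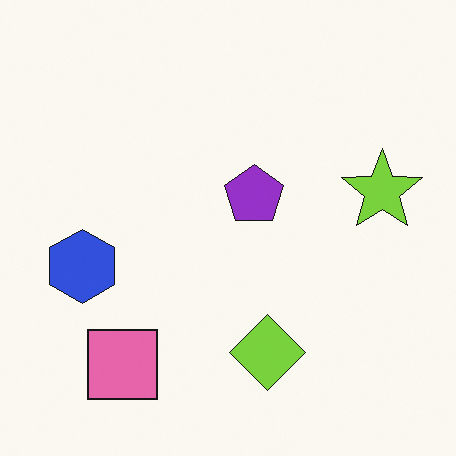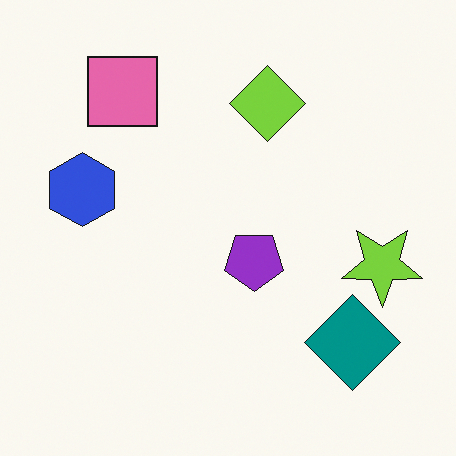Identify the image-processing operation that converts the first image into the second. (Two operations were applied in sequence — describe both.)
This is the original image flipped vertically (top ↔ bottom), then overlaid with an additional teal diamond.

The pink square is in the bottom-left of the first image and the top-left of the second — shapes on opposite sides of the horizontal midline have swapped in a mirror flip. A teal diamond appears in the second image that is absent from the first.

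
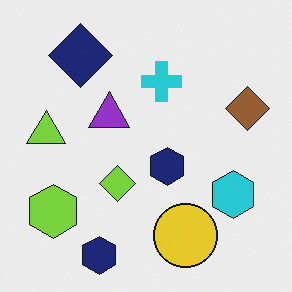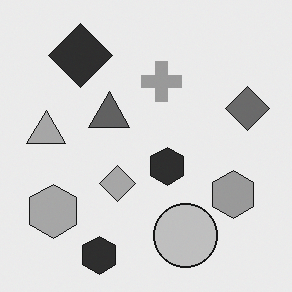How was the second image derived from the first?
This is the original image converted to grayscale.

All color is removed — every shape is now a shade of grey.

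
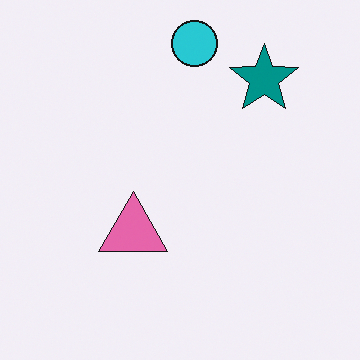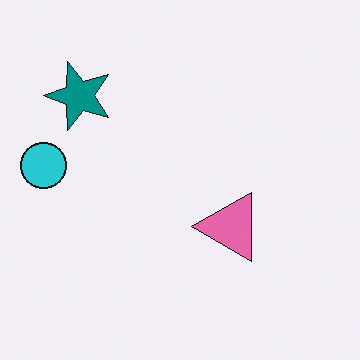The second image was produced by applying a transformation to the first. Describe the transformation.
It was rotated 90° counter-clockwise.

The cyan circle sits in the top of the first image and the left of the second — consistent with a whole-image 90° counter-clockwise rotation.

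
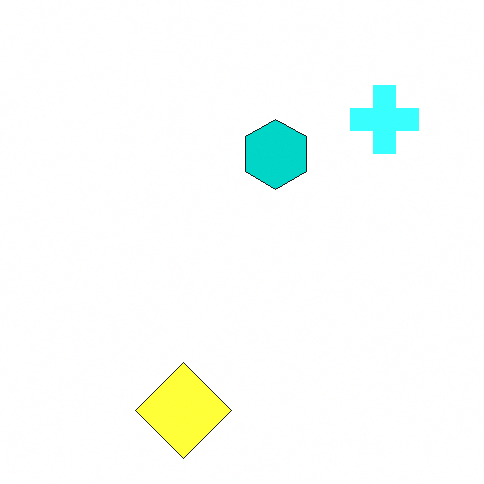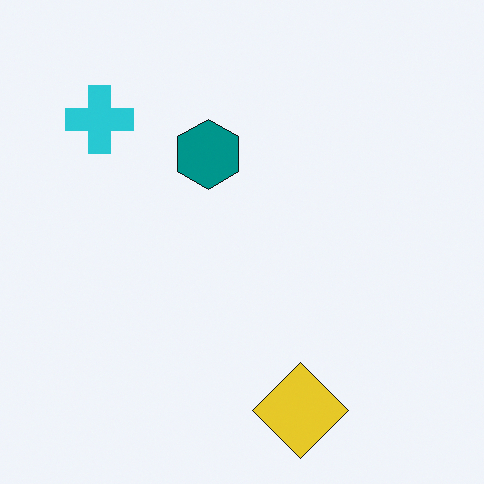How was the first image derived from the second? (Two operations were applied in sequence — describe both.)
It was substantially brightened, then flipped horizontally (left ↔ right).

Every pixel — background and shapes alike — is uniformly brightened. The cyan cross is in the top-left of the second image and the top-right of the first — shapes on opposite sides of the vertical midline have swapped in a mirror flip.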